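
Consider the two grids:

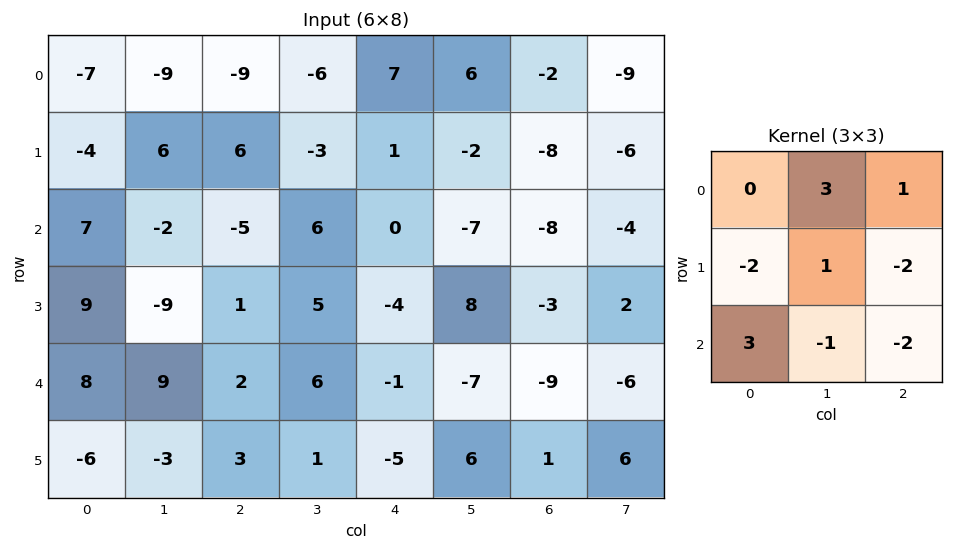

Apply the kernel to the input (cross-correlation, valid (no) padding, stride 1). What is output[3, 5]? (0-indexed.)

The receptive field on the input at this output position is [8 -3 2 / -7 -9 -6 / 6 1 6]. Elementwise product with the kernel and sum: -3·3 + 2·1 + -7·-2 + -9·1 + -6·-2 + 6·3 + 1·-1 + 6·-2.

15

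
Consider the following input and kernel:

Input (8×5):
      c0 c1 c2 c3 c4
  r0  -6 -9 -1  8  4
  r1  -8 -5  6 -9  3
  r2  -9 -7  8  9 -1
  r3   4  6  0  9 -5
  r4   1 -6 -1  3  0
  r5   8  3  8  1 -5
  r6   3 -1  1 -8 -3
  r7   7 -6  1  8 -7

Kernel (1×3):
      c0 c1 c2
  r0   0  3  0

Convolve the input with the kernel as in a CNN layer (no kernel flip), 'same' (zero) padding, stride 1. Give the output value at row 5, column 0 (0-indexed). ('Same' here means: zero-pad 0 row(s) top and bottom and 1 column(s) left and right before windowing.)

24

The receptive field on the zero-padded input at this output position is [0 8 3]. Elementwise product with the kernel and sum: 8·3.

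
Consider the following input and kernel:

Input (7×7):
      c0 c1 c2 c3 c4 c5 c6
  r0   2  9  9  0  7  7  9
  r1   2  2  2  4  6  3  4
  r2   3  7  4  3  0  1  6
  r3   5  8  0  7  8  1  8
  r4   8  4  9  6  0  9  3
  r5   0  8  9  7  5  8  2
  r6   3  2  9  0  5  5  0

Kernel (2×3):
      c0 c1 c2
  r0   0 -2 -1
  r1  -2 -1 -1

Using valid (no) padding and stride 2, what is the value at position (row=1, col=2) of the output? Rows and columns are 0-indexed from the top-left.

The receptive field on the input at this output position is [0 1 6 / 8 1 8]. Elementwise product with the kernel and sum: 1·-2 + 6·-1 + 8·-2 + 1·-1 + 8·-1.

-33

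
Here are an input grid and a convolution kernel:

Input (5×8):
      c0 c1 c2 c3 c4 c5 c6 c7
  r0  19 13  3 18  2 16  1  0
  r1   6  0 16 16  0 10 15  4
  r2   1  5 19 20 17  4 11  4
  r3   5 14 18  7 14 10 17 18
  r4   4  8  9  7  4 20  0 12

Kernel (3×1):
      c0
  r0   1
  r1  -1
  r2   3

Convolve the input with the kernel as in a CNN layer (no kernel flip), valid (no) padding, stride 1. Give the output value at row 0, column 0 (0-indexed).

The receptive field on the input at this output position is [19 / 6 / 1]. Elementwise product with the kernel and sum: 19·1 + 6·-1 + 1·3.

16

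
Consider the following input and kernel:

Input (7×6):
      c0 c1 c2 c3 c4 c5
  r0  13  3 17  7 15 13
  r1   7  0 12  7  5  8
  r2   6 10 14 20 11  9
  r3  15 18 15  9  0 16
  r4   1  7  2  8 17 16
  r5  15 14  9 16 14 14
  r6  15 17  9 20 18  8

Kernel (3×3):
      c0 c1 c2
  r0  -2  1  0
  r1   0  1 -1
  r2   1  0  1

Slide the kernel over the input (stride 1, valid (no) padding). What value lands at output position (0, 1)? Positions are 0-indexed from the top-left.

46

The receptive field on the input at this output position is [3 17 7 / 0 12 7 / 10 14 20]. Elementwise product with the kernel and sum: 3·-2 + 17·1 + 12·1 + 7·-1 + 10·1 + 20·1.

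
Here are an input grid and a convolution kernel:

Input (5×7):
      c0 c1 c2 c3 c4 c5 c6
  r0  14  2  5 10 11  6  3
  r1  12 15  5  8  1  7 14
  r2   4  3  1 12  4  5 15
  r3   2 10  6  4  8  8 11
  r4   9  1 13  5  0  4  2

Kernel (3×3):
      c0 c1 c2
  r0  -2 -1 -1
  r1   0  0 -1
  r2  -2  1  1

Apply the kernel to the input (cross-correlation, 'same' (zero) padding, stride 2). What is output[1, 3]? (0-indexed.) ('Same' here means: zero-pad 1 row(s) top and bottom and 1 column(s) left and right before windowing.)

The receptive field on the zero-padded input at this output position is [7 14 0 / 5 15 0 / 8 11 0]. Elementwise product with the kernel and sum: 7·-2 + 14·-1 + 0·-1 + 0·-1 + 8·-2 + 11·1 + 0·1.

-33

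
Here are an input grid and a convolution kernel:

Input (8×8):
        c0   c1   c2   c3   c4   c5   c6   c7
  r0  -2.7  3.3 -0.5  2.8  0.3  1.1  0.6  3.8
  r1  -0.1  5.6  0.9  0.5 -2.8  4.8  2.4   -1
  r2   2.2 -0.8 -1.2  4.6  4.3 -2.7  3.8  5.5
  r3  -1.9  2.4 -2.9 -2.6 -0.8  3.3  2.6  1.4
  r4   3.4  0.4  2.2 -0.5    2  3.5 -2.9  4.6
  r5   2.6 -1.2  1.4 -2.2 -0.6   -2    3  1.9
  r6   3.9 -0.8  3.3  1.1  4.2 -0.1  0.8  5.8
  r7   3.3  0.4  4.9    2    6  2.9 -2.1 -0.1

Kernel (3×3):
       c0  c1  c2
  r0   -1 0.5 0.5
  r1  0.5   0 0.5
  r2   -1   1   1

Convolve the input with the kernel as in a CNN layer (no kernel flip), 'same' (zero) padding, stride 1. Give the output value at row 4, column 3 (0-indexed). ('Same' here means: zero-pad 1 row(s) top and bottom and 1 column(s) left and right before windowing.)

The receptive field on the zero-padded input at this output position is [-2.9 -2.6 -0.8 / 2.2 -0.5 2 / 1.4 -2.2 -0.6]. Elementwise product with the kernel and sum: -2.9·-1 + -2.6·0.5 + -0.8·0.5 + 2.2·0.5 + 2·0.5 + 1.4·-1 + -2.2·1 + -0.6·1.

-0.9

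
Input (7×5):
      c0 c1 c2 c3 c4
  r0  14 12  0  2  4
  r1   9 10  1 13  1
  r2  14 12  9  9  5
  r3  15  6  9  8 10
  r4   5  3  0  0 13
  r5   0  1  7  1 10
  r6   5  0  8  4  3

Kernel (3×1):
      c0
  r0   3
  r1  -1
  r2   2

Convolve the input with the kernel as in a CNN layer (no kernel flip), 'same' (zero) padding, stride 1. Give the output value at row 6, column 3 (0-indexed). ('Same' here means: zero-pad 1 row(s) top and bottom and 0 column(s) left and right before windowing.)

The receptive field on the zero-padded input at this output position is [1 / 4 / 0]. Elementwise product with the kernel and sum: 1·3 + 4·-1 + 0·2.

-1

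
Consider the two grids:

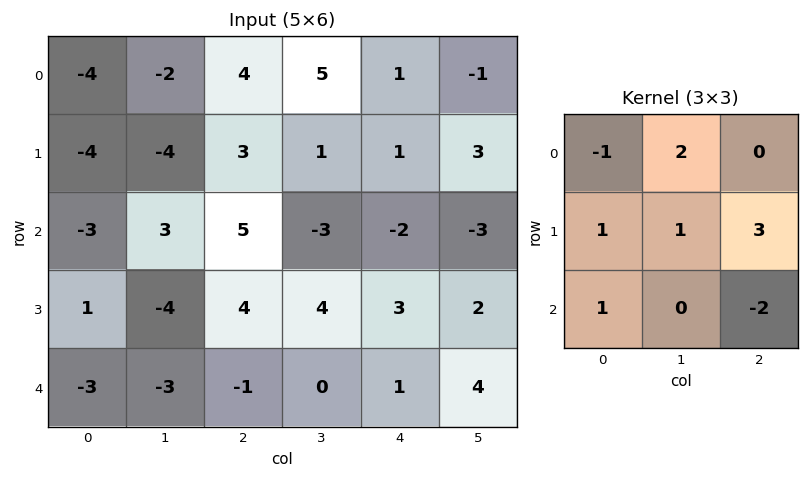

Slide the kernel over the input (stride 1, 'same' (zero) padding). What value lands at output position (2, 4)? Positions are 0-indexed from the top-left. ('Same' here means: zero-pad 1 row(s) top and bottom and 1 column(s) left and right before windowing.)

The receptive field on the zero-padded input at this output position is [1 1 3 / -3 -2 -3 / 4 3 2]. Elementwise product with the kernel and sum: 1·-1 + 1·2 + -3·1 + -2·1 + -3·3 + 4·1 + 2·-2.

-13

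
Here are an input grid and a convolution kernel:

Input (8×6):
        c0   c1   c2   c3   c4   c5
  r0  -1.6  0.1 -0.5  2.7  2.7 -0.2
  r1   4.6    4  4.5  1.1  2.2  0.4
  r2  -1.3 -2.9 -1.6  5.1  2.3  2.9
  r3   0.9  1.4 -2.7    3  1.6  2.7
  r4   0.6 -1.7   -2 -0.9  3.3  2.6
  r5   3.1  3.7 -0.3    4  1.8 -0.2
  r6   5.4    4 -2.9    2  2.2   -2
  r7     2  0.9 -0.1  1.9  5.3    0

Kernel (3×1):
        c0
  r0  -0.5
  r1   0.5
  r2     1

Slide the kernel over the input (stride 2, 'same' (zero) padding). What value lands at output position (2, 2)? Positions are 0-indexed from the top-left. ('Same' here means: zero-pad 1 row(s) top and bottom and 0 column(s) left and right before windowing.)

The receptive field on the zero-padded input at this output position is [1.6 / 3.3 / 1.8]. Elementwise product with the kernel and sum: 1.6·-0.5 + 3.3·0.5 + 1.8·1.

2.65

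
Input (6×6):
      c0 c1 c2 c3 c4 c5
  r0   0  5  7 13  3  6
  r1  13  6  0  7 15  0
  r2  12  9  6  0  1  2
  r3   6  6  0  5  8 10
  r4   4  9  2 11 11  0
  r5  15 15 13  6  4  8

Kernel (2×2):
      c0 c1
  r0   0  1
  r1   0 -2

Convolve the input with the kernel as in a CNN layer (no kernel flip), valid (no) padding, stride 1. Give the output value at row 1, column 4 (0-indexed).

The receptive field on the input at this output position is [15 0 / 1 2]. Elementwise product with the kernel and sum: 0·1 + 2·-2.

-4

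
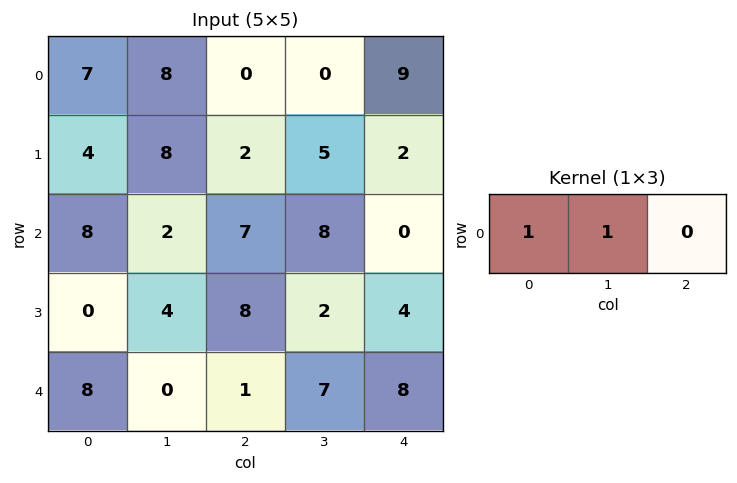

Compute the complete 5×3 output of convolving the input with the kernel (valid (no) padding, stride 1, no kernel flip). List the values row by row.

15 8 0
12 10 7
10 9 15
4 12 10
8 1 8

Output[0,0]: The receptive field on the input at this output position is [7 8 0]. Elementwise product with the kernel and sum: 7·1 + 8·1.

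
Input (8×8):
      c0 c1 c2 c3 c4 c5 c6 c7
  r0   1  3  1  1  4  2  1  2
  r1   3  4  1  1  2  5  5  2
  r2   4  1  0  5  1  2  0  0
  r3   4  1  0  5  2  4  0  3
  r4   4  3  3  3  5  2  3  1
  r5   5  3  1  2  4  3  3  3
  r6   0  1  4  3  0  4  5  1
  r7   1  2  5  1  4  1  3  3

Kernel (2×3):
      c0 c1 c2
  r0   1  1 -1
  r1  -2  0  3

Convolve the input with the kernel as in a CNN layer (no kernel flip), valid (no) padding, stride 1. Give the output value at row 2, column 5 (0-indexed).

The receptive field on the input at this output position is [2 0 0 / 4 0 3]. Elementwise product with the kernel and sum: 2·1 + 0·1 + 0·-1 + 4·-2 + 3·3.

3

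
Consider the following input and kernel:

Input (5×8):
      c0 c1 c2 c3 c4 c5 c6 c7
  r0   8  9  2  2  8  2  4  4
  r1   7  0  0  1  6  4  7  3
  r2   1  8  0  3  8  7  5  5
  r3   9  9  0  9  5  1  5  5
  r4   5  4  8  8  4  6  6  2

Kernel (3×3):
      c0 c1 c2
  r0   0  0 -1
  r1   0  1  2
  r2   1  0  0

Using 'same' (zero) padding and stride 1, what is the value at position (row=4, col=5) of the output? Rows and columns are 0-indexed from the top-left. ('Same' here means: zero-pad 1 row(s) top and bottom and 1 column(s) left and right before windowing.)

13

The receptive field on the zero-padded input at this output position is [5 1 5 / 4 6 6 / 0 0 0]. Elementwise product with the kernel and sum: 5·-1 + 6·1 + 6·2 + 0·1.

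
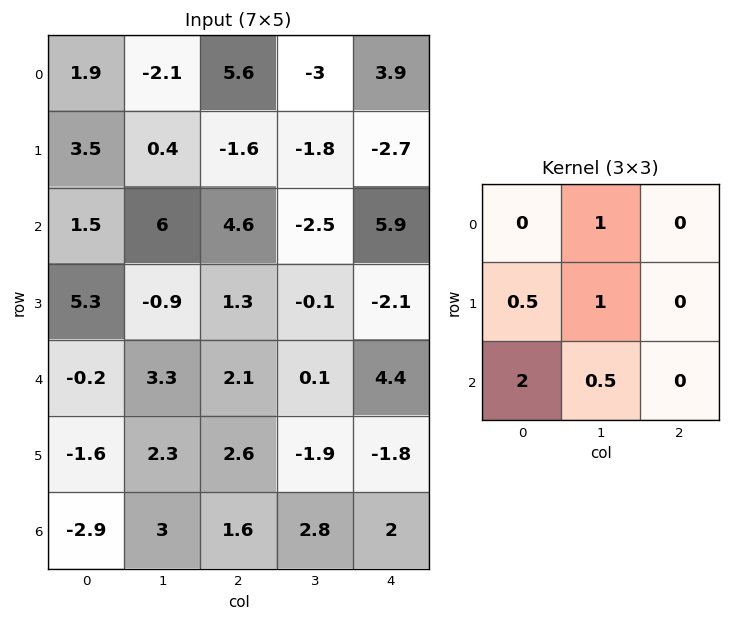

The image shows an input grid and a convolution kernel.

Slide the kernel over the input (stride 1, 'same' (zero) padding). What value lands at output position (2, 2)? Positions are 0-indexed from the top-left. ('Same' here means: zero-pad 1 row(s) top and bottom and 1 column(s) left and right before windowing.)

The receptive field on the zero-padded input at this output position is [0.4 -1.6 -1.8 / 6 4.6 -2.5 / -0.9 1.3 -0.1]. Elementwise product with the kernel and sum: -1.6·1 + 6·0.5 + 4.6·1 + -0.9·2 + 1.3·0.5.

4.85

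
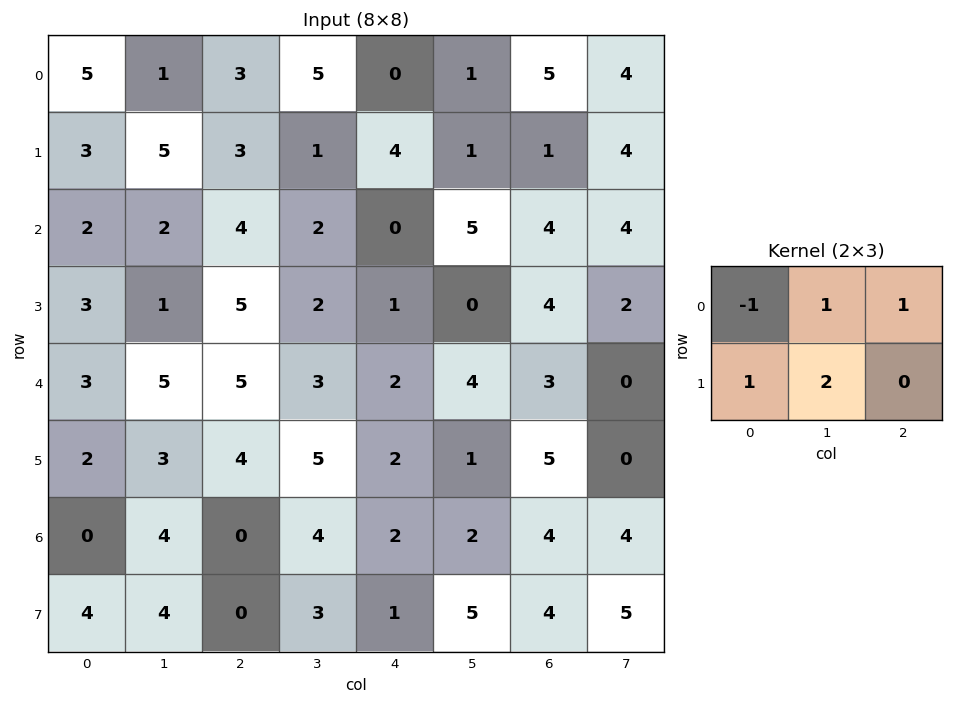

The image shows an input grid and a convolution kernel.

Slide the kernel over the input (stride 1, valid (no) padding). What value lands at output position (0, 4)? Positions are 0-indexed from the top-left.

12

The receptive field on the input at this output position is [0 1 5 / 4 1 1]. Elementwise product with the kernel and sum: 0·-1 + 1·1 + 5·1 + 4·1 + 1·2.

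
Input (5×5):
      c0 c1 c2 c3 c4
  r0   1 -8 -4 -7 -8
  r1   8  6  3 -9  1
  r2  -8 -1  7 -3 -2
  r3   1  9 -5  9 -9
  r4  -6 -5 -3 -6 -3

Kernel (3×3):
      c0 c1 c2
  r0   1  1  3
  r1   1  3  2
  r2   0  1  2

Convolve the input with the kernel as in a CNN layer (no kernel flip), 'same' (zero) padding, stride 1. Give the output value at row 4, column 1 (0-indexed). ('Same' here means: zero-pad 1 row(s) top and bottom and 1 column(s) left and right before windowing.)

The receptive field on the zero-padded input at this output position is [1 9 -5 / -6 -5 -3 / 0 0 0]. Elementwise product with the kernel and sum: 1·1 + 9·1 + -5·3 + -6·1 + -5·3 + -3·2 + 0·1 + 0·2.

-32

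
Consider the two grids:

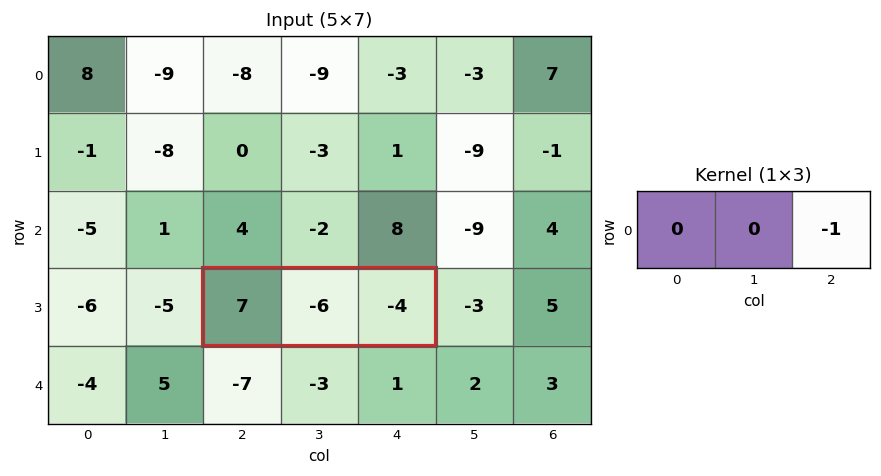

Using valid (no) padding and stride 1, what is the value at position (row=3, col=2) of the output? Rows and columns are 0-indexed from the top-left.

The receptive field on the input at this output position is [7 -6 -4]. Elementwise product with the kernel and sum: -4·-1.

4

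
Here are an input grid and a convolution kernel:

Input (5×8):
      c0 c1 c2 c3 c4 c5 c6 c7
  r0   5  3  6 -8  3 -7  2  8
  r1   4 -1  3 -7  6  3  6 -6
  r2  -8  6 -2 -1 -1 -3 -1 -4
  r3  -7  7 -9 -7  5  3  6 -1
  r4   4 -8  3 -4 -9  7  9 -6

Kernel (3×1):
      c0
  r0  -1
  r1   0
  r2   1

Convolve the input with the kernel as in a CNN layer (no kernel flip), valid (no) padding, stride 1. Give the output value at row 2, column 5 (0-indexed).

The receptive field on the input at this output position is [-3 / 3 / 7]. Elementwise product with the kernel and sum: -3·-1 + 7·1.

10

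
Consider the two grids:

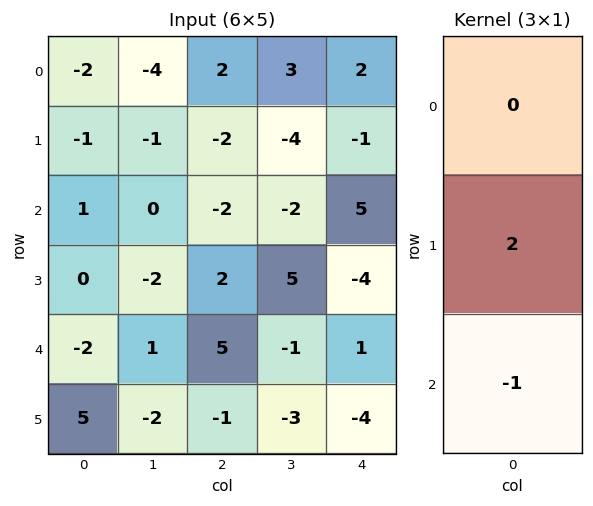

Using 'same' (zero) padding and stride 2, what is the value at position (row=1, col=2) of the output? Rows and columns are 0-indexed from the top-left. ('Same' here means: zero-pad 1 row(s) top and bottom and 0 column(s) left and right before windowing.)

The receptive field on the zero-padded input at this output position is [-1 / 5 / -4]. Elementwise product with the kernel and sum: 5·2 + -4·-1.

14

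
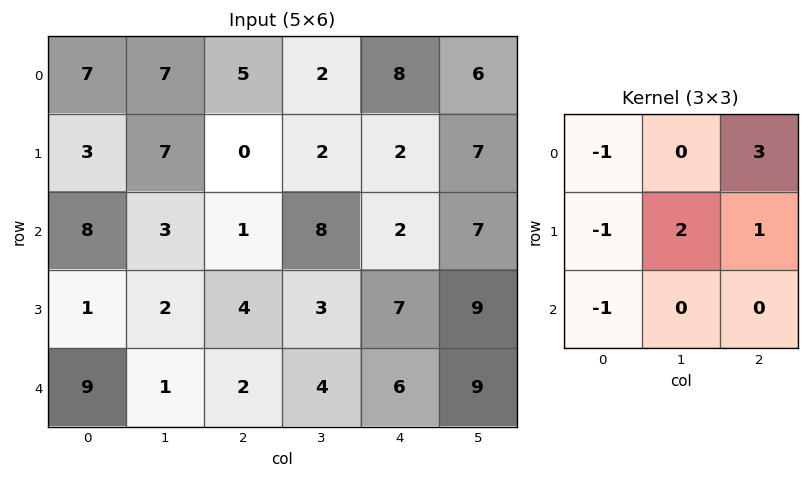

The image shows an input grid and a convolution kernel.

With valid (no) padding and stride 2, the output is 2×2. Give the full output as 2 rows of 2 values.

11 24
-7 12

Output[0,0]: The receptive field on the input at this output position is [7 7 5 / 3 7 0 / 8 3 1]. Elementwise product with the kernel and sum: 7·-1 + 5·3 + 3·-1 + 7·2 + 0·1 + 8·-1.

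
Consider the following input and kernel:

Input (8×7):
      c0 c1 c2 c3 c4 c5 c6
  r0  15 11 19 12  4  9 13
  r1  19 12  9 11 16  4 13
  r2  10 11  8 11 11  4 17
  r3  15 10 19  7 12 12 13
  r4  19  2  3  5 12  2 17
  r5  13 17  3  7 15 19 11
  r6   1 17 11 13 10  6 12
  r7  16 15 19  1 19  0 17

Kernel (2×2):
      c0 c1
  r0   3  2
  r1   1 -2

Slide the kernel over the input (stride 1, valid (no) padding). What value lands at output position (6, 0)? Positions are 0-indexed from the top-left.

23

The receptive field on the input at this output position is [1 17 / 16 15]. Elementwise product with the kernel and sum: 1·3 + 17·2 + 16·1 + 15·-2.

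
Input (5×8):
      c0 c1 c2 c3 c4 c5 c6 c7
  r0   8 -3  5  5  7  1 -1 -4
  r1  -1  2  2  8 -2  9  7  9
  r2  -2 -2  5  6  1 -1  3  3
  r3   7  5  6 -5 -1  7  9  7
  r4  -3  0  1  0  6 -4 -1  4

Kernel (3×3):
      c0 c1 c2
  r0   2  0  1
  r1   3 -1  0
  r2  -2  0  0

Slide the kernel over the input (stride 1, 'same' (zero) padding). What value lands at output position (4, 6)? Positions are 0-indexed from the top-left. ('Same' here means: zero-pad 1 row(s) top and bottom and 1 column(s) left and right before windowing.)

The receptive field on the zero-padded input at this output position is [7 9 7 / -4 -1 4 / 0 0 0]. Elementwise product with the kernel and sum: 7·2 + 7·1 + -4·3 + -1·-1 + 0·-2.

10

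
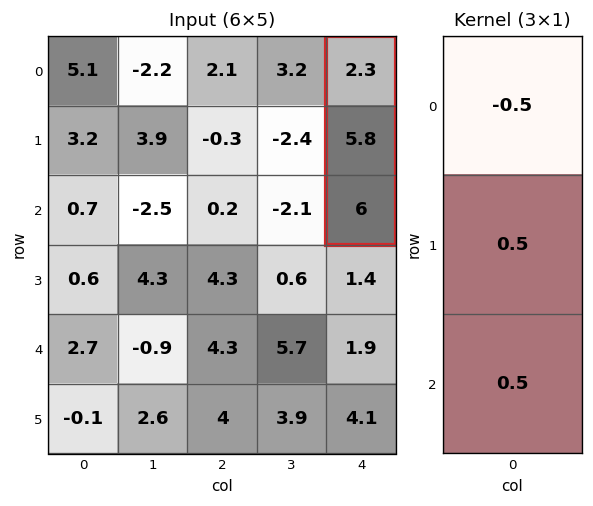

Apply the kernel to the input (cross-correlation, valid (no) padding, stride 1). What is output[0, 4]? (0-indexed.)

The receptive field on the input at this output position is [2.3 / 5.8 / 6]. Elementwise product with the kernel and sum: 2.3·-0.5 + 5.8·0.5 + 6·0.5.

4.75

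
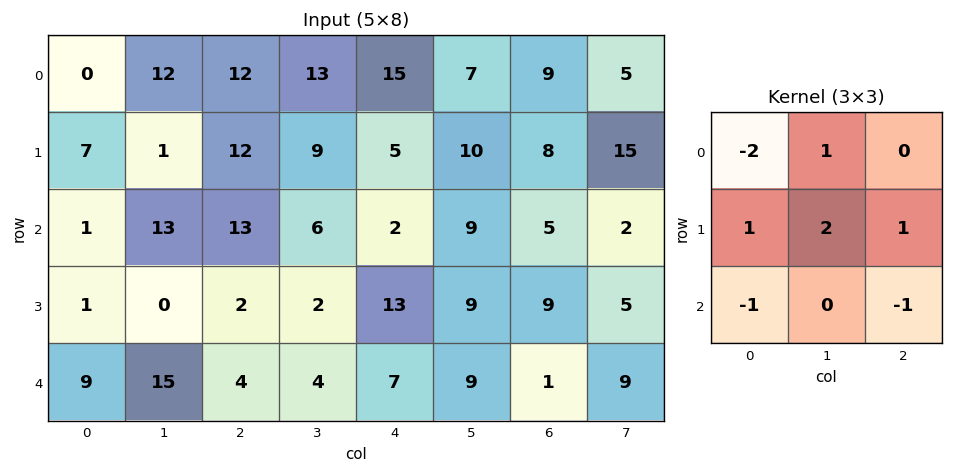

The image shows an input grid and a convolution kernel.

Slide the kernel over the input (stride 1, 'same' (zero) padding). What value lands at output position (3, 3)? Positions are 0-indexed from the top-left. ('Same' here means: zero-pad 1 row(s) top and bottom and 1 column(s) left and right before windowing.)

The receptive field on the zero-padded input at this output position is [13 6 2 / 2 2 13 / 4 4 7]. Elementwise product with the kernel and sum: 13·-2 + 6·1 + 2·1 + 2·2 + 13·1 + 4·-1 + 7·-1.

-12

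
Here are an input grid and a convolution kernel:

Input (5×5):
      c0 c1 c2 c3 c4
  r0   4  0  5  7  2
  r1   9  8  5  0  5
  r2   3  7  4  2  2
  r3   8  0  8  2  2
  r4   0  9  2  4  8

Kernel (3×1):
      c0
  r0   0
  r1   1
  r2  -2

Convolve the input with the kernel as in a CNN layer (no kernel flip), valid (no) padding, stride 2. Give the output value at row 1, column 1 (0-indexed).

4

The receptive field on the input at this output position is [4 / 8 / 2]. Elementwise product with the kernel and sum: 8·1 + 2·-2.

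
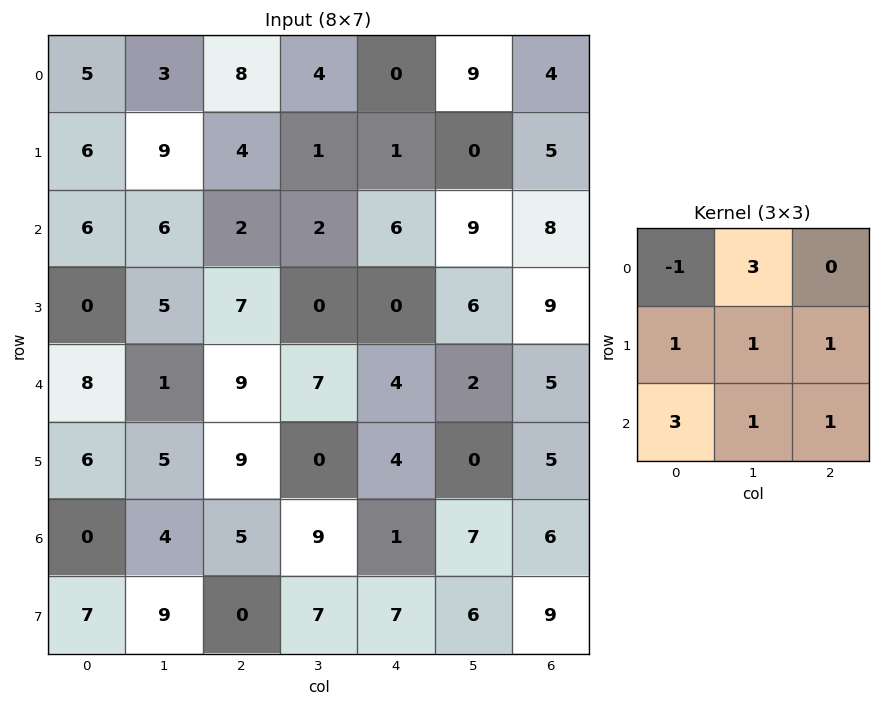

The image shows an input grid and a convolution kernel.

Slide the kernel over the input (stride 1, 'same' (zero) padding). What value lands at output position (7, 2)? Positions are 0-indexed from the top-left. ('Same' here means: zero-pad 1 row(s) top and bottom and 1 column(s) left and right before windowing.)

The receptive field on the zero-padded input at this output position is [4 5 9 / 9 0 7 / 0 0 0]. Elementwise product with the kernel and sum: 4·-1 + 5·3 + 9·1 + 0·1 + 7·1 + 0·3 + 0·1 + 0·1.

27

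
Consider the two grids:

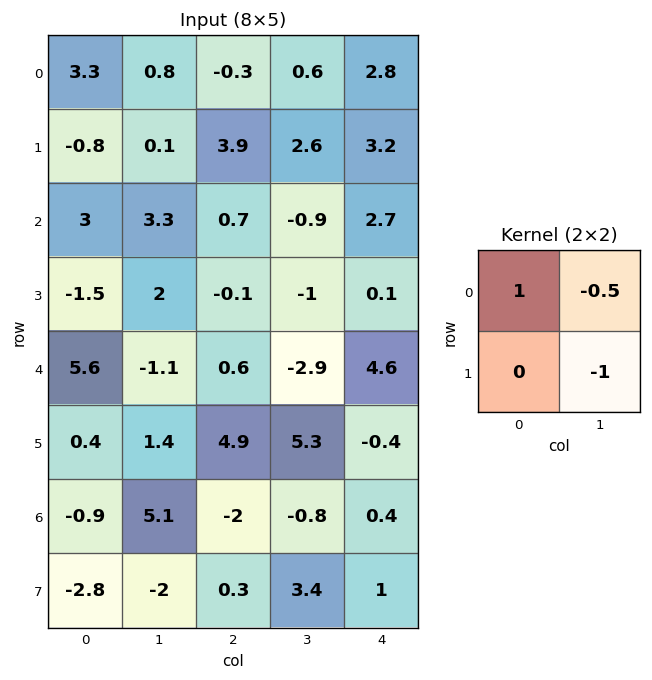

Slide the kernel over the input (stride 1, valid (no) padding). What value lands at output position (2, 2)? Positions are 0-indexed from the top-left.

2.15

The receptive field on the input at this output position is [0.7 -0.9 / -0.1 -1]. Elementwise product with the kernel and sum: 0.7·1 + -0.9·-0.5 + -1·-1.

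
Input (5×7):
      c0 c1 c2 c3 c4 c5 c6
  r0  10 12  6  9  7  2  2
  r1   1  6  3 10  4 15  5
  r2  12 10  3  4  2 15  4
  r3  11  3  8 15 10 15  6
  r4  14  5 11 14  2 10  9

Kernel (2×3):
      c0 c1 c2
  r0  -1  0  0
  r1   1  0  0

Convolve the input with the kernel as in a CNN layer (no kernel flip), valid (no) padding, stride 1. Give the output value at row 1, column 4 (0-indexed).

The receptive field on the input at this output position is [4 15 5 / 2 15 4]. Elementwise product with the kernel and sum: 4·-1 + 2·1.

-2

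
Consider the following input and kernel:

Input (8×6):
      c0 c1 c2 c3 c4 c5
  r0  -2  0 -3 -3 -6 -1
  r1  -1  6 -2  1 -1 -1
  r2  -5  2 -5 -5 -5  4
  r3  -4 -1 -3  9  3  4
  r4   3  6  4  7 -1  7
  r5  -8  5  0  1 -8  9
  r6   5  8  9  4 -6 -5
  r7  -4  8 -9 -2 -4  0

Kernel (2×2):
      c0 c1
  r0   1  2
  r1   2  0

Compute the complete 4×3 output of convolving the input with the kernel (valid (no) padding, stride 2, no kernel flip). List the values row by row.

Output[0,0]: The receptive field on the input at this output position is [-2 0 / -1 6]. Elementwise product with the kernel and sum: -2·1 + 0·2 + -1·2.

-4 -13 -10
-9 -21 9
-1 18 -3
13 -1 -24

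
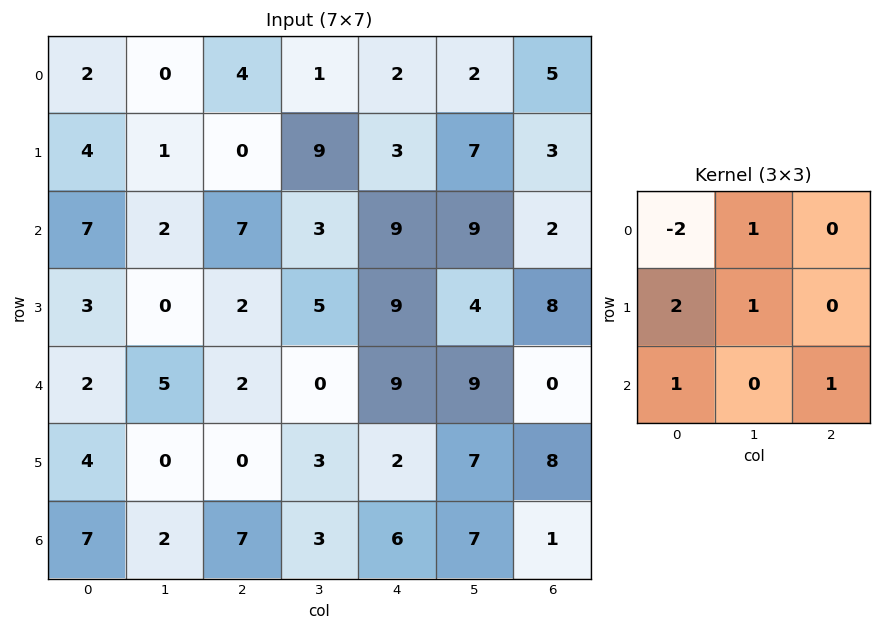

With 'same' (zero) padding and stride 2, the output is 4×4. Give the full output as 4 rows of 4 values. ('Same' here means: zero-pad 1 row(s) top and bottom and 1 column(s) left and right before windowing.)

3 14 20 16
11 14 9 13
5 17 18 25
11 11 8 9

Output[0,0]: The receptive field on the zero-padded input at this output position is [0 0 0 / 0 2 0 / 0 4 1]. Elementwise product with the kernel and sum: 0·-2 + 0·1 + 0·2 + 2·1 + 0·1 + 1·1.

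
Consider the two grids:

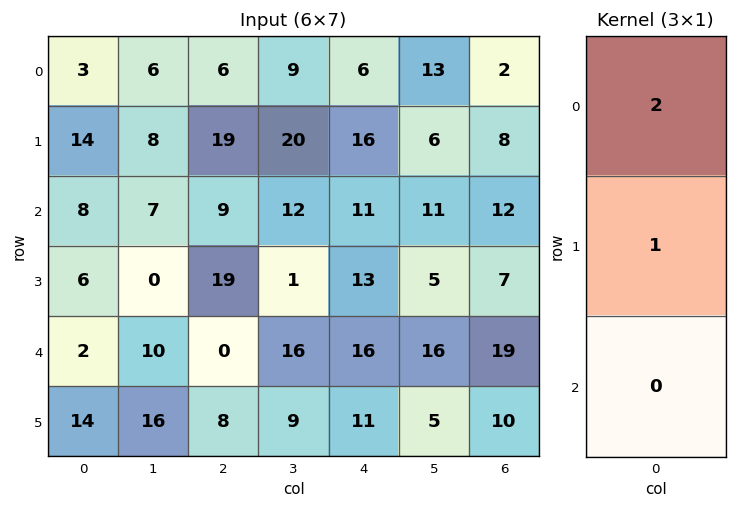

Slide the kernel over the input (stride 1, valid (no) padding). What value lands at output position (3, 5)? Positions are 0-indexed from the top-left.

26

The receptive field on the input at this output position is [5 / 16 / 5]. Elementwise product with the kernel and sum: 5·2 + 16·1.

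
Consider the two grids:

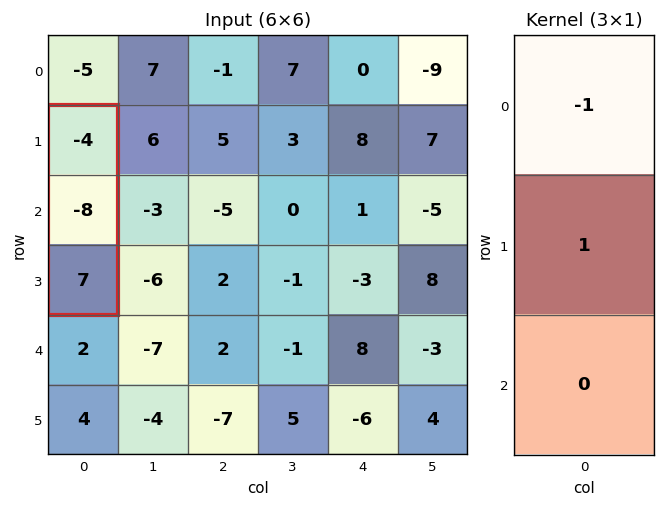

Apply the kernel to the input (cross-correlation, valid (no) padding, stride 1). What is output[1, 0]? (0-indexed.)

-4

The receptive field on the input at this output position is [-4 / -8 / 7]. Elementwise product with the kernel and sum: -4·-1 + -8·1.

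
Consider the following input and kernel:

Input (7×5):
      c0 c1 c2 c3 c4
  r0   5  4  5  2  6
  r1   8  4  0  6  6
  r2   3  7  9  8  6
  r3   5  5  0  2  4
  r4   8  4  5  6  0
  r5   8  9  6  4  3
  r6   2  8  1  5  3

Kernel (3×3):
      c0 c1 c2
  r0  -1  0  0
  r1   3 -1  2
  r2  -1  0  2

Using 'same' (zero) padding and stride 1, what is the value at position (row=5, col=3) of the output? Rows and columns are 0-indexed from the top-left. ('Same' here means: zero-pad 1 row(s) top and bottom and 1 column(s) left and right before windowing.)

The receptive field on the zero-padded input at this output position is [5 6 0 / 6 4 3 / 1 5 3]. Elementwise product with the kernel and sum: 5·-1 + 6·3 + 4·-1 + 3·2 + 1·-1 + 3·2.

20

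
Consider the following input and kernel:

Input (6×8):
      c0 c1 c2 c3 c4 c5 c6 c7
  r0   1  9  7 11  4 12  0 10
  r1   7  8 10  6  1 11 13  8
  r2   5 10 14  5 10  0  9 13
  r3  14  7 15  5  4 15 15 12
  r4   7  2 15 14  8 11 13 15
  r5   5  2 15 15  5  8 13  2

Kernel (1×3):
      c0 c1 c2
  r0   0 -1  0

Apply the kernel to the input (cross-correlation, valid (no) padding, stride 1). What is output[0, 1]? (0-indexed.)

The receptive field on the input at this output position is [9 7 11]. Elementwise product with the kernel and sum: 7·-1.

-7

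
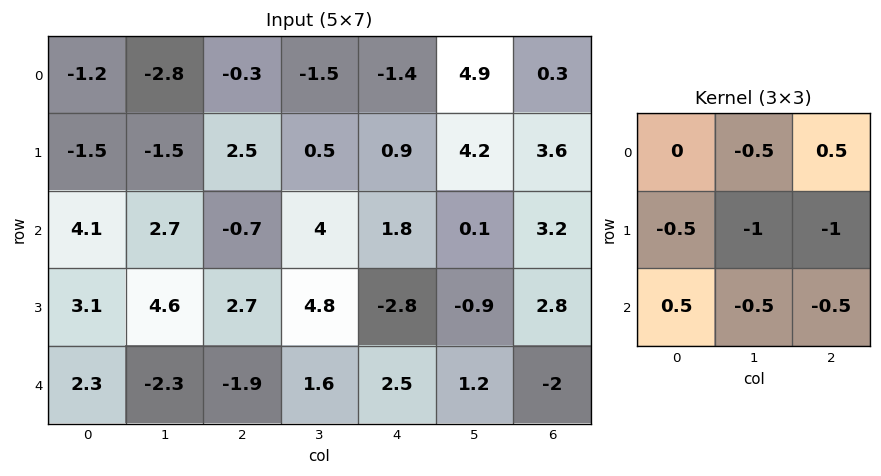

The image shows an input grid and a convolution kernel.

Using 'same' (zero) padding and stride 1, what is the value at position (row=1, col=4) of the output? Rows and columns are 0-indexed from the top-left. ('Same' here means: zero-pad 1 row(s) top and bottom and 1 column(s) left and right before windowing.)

The receptive field on the zero-padded input at this output position is [-1.5 -1.4 4.9 / 0.5 0.9 4.2 / 4 1.8 0.1]. Elementwise product with the kernel and sum: -1.4·-0.5 + 4.9·0.5 + 0.5·-0.5 + 0.9·-1 + 4.2·-1 + 4·0.5 + 1.8·-0.5 + 0.1·-0.5.

-1.15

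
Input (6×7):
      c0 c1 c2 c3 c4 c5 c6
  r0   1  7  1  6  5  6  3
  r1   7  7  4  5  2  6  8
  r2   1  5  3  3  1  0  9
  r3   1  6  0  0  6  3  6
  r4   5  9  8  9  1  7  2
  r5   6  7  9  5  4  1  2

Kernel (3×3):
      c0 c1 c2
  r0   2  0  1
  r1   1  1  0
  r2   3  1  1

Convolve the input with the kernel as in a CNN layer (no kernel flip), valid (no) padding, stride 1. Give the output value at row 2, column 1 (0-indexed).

The receptive field on the input at this output position is [5 3 3 / 6 0 0 / 9 8 9]. Elementwise product with the kernel and sum: 5·2 + 3·1 + 6·1 + 0·1 + 9·3 + 8·1 + 9·1.

63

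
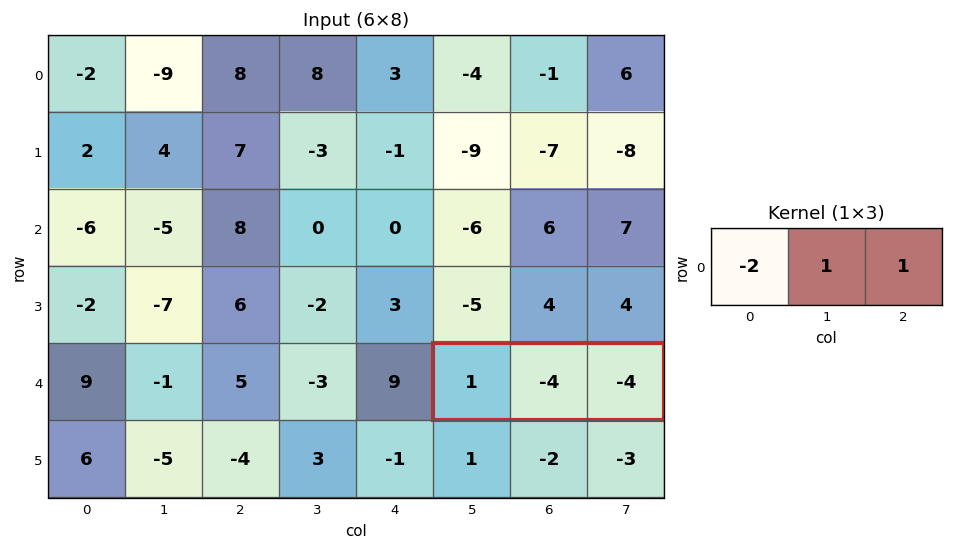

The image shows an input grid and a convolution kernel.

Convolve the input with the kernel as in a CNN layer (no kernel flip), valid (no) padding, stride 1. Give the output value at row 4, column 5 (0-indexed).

-10

The receptive field on the input at this output position is [1 -4 -4]. Elementwise product with the kernel and sum: 1·-2 + -4·1 + -4·1.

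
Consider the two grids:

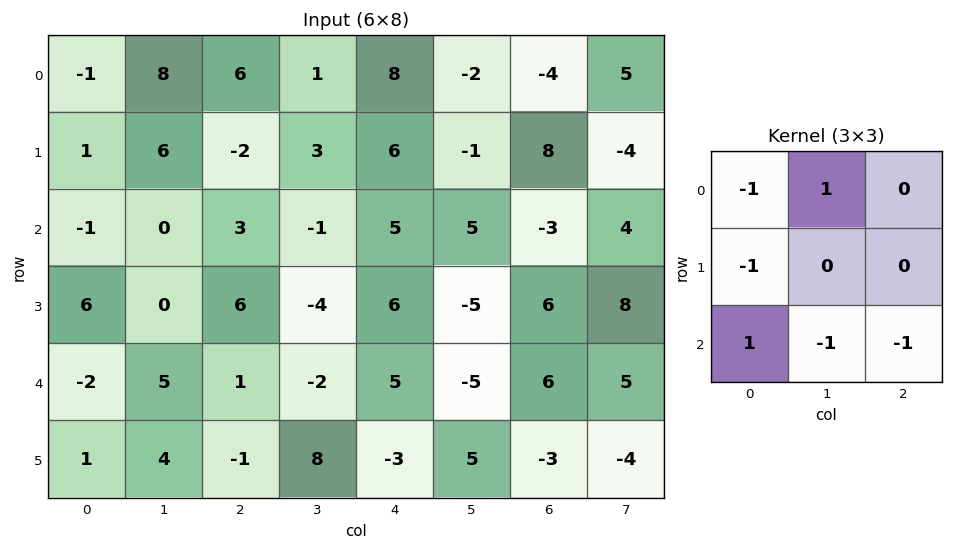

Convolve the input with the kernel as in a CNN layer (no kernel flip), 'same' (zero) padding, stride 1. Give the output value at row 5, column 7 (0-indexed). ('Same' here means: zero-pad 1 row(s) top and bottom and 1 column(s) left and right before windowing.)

The receptive field on the zero-padded input at this output position is [6 5 0 / -3 -4 0 / 0 0 0]. Elementwise product with the kernel and sum: 6·-1 + 5·1 + -3·-1 + 0·1 + 0·-1 + 0·-1.

2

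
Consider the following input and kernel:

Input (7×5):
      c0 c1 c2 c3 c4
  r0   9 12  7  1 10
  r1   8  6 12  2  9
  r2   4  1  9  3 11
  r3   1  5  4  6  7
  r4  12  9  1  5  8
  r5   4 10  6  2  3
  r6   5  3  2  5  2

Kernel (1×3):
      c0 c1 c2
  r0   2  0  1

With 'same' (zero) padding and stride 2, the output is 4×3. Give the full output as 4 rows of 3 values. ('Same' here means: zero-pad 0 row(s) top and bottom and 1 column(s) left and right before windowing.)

12 25 2
1 5 6
9 23 10
3 11 10

Output[0,0]: The receptive field on the zero-padded input at this output position is [0 9 12]. Elementwise product with the kernel and sum: 0·2 + 12·1.
Output[0,1]: The receptive field on the zero-padded input at this output position is [12 7 1]. Elementwise product with the kernel and sum: 12·2 + 1·1.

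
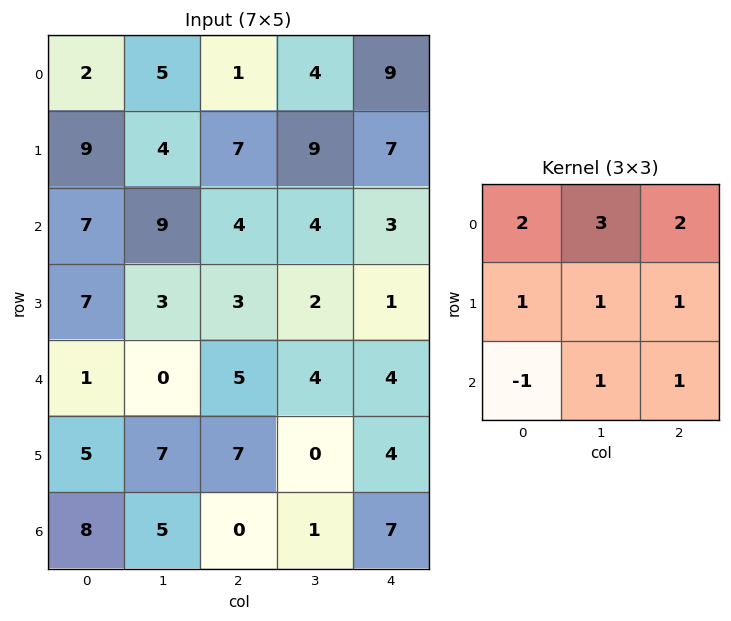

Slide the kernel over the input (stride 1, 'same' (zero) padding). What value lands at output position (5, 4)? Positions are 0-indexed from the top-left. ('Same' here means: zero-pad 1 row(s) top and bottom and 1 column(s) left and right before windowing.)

The receptive field on the zero-padded input at this output position is [4 4 0 / 0 4 0 / 1 7 0]. Elementwise product with the kernel and sum: 4·2 + 4·3 + 0·2 + 0·1 + 4·1 + 0·1 + 1·-1 + 7·1 + 0·1.

30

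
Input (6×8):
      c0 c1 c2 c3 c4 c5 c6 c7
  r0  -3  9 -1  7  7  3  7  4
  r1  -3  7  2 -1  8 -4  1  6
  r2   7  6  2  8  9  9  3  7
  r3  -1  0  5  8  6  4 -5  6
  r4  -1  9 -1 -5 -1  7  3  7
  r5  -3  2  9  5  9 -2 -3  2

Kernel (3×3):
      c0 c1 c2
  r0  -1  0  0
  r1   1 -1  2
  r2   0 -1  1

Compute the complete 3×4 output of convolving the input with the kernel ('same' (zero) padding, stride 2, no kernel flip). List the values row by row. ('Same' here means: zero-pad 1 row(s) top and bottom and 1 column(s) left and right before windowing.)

Output[0,0]: The receptive field on the zero-padded input at this output position is [0 0 0 / 0 -3 9 / 0 -3 7]. Elementwise product with the kernel and sum: 0·-1 + 0·1 + -3·-1 + 9·2 + -3·-1 + 7·1.
Output[0,1]: The receptive field on the zero-padded input at this output position is [0 0 0 / 9 -1 7 / 7 2 -1]. Elementwise product with the kernel and sum: 0·-1 + 9·1 + -1·-1 + 7·2 + 2·-1 + -1·1.

31 21 -6 9
6 16 16 35
24 -4 -9 19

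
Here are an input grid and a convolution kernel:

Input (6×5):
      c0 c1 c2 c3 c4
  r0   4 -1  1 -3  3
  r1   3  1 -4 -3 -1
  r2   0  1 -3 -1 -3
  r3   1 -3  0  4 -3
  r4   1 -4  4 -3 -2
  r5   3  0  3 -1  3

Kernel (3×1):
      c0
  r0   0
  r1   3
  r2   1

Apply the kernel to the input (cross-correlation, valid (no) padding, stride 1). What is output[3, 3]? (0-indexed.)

-10

The receptive field on the input at this output position is [4 / -3 / -1]. Elementwise product with the kernel and sum: -3·3 + -1·1.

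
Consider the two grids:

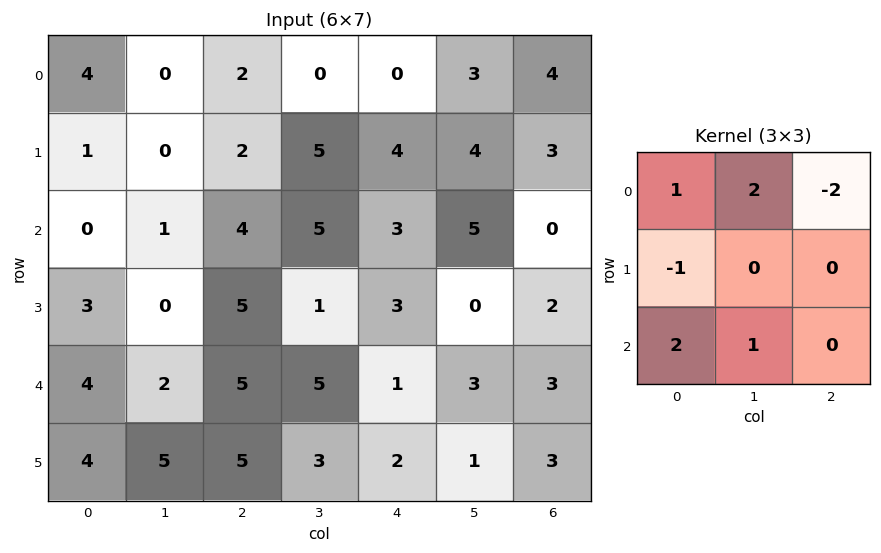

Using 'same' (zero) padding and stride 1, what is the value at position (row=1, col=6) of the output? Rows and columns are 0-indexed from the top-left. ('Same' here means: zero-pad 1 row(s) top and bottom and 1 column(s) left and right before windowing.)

17

The receptive field on the zero-padded input at this output position is [3 4 0 / 4 3 0 / 5 0 0]. Elementwise product with the kernel and sum: 3·1 + 4·2 + 0·-2 + 4·-1 + 5·2 + 0·1.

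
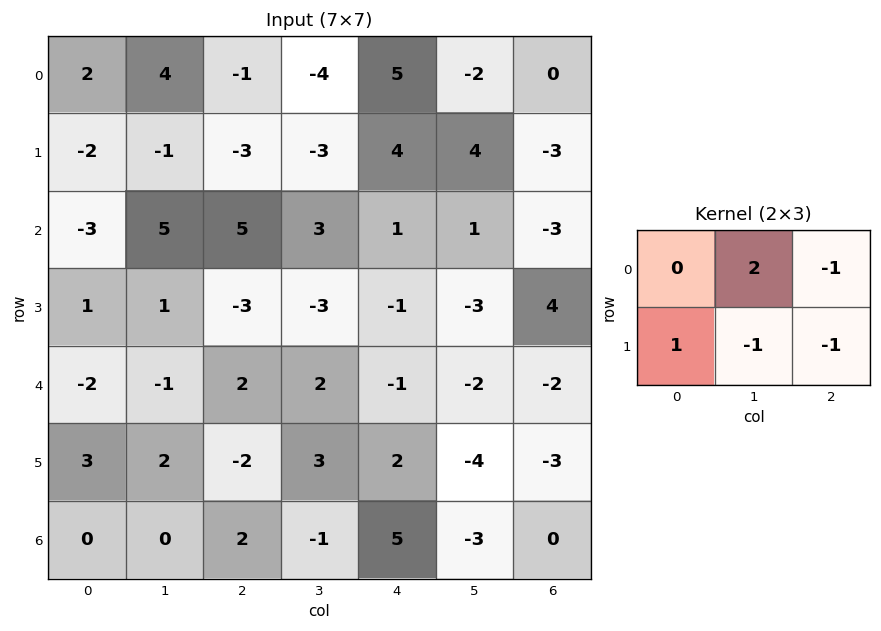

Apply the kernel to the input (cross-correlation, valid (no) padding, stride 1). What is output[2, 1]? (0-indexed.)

The receptive field on the input at this output position is [5 5 3 / 1 -3 -3]. Elementwise product with the kernel and sum: 5·2 + 3·-1 + 1·1 + -3·-1 + -3·-1.

14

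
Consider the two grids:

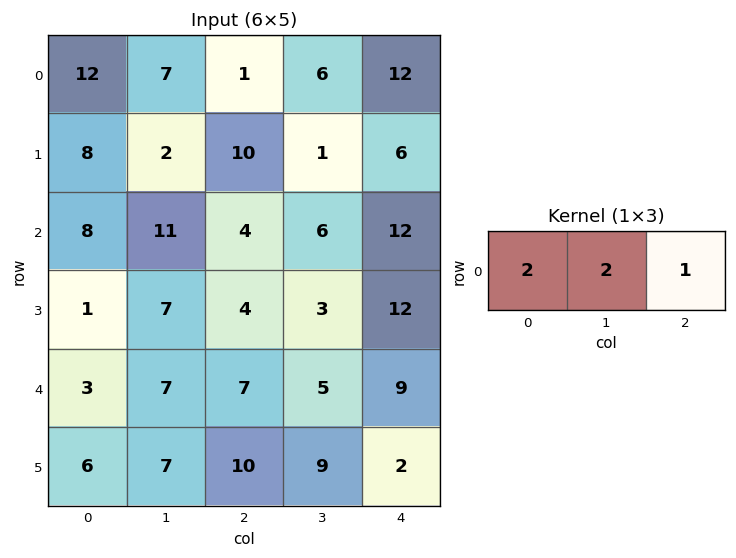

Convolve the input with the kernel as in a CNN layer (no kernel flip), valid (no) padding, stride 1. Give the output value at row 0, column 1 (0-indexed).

22

The receptive field on the input at this output position is [7 1 6]. Elementwise product with the kernel and sum: 7·2 + 1·2 + 6·1.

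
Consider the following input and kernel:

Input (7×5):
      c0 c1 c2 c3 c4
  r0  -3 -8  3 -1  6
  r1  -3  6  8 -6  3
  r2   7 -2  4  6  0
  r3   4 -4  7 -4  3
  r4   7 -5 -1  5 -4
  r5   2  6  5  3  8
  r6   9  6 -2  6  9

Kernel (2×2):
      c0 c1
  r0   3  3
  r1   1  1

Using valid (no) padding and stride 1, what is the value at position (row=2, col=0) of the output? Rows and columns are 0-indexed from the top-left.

The receptive field on the input at this output position is [7 -2 / 4 -4]. Elementwise product with the kernel and sum: 7·3 + -2·3 + 4·1 + -4·1.

15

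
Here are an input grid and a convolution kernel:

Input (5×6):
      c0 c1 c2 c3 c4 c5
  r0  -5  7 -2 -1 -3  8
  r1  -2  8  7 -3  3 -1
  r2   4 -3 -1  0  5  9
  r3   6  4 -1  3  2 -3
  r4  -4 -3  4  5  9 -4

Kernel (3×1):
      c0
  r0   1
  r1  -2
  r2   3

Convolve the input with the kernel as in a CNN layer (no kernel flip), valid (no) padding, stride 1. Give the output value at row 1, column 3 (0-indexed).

The receptive field on the input at this output position is [-3 / 0 / 3]. Elementwise product with the kernel and sum: -3·1 + 0·-2 + 3·3.

6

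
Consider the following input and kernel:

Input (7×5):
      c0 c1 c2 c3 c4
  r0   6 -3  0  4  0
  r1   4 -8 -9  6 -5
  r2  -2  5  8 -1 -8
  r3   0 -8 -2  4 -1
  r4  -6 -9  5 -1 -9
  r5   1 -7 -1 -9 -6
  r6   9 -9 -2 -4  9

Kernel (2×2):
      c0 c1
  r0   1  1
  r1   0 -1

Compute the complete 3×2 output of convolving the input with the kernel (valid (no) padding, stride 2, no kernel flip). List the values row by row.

11 -2
11 3
-8 13

Output[0,0]: The receptive field on the input at this output position is [6 -3 / 4 -8]. Elementwise product with the kernel and sum: 6·1 + -3·1 + -8·-1.
Output[0,1]: The receptive field on the input at this output position is [0 4 / -9 6]. Elementwise product with the kernel and sum: 0·1 + 4·1 + 6·-1.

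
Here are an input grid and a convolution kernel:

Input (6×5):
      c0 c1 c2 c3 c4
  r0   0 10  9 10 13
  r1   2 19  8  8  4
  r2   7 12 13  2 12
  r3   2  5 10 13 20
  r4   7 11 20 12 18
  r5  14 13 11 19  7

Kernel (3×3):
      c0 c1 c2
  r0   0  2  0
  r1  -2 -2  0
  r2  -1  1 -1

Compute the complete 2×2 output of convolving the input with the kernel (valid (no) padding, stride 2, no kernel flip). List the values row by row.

Output[0,0]: The receptive field on the input at this output position is [0 10 9 / 2 19 8 / 7 12 13]. Elementwise product with the kernel and sum: 10·2 + 2·-2 + 19·-2 + 7·-1 + 12·1 + 13·-1.
Output[0,1]: The receptive field on the input at this output position is [9 10 13 / 8 8 4 / 13 2 12]. Elementwise product with the kernel and sum: 10·2 + 8·-2 + 8·-2 + 13·-1 + 2·1 + 12·-1.

-30 -35
-6 -68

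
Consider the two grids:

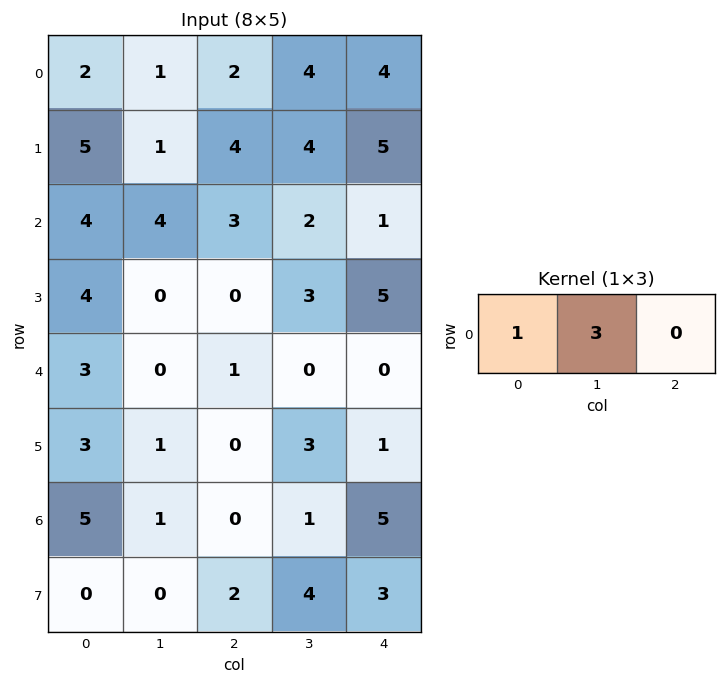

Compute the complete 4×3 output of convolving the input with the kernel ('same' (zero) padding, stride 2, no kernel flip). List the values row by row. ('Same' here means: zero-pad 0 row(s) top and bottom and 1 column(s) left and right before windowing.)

Output[0,0]: The receptive field on the zero-padded input at this output position is [0 2 1]. Elementwise product with the kernel and sum: 0·1 + 2·3.

6 7 16
12 13 5
9 3 0
15 1 16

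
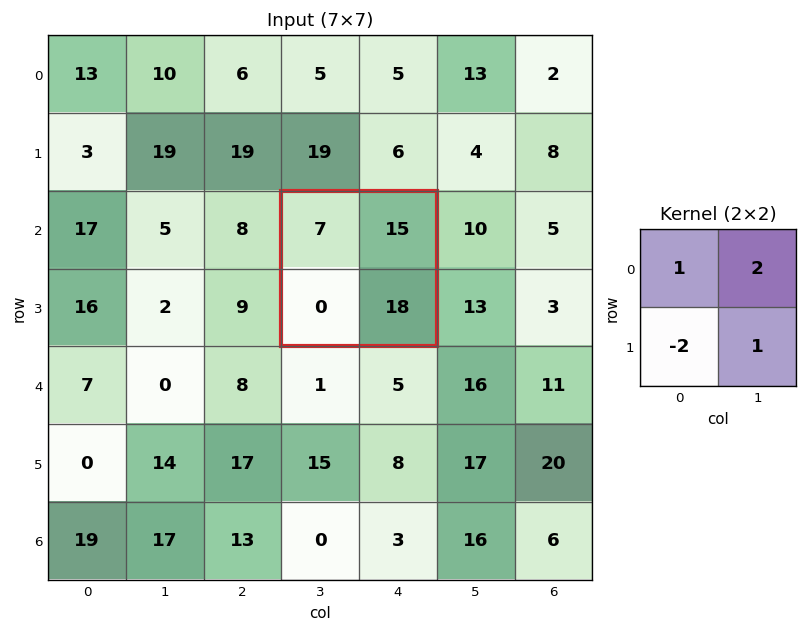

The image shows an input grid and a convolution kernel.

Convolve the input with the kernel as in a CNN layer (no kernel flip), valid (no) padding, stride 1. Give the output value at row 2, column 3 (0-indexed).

55

The receptive field on the input at this output position is [7 15 / 0 18]. Elementwise product with the kernel and sum: 7·1 + 15·2 + 0·-2 + 18·1.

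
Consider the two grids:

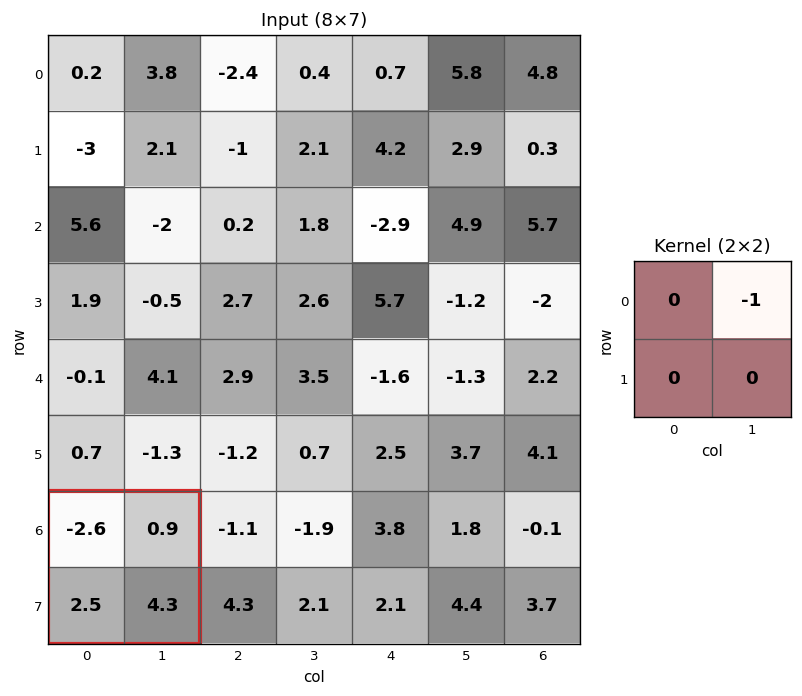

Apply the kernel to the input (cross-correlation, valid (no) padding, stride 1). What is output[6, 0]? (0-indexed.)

-0.9

The receptive field on the input at this output position is [-2.6 0.9 / 2.5 4.3]. Elementwise product with the kernel and sum: 0.9·-1.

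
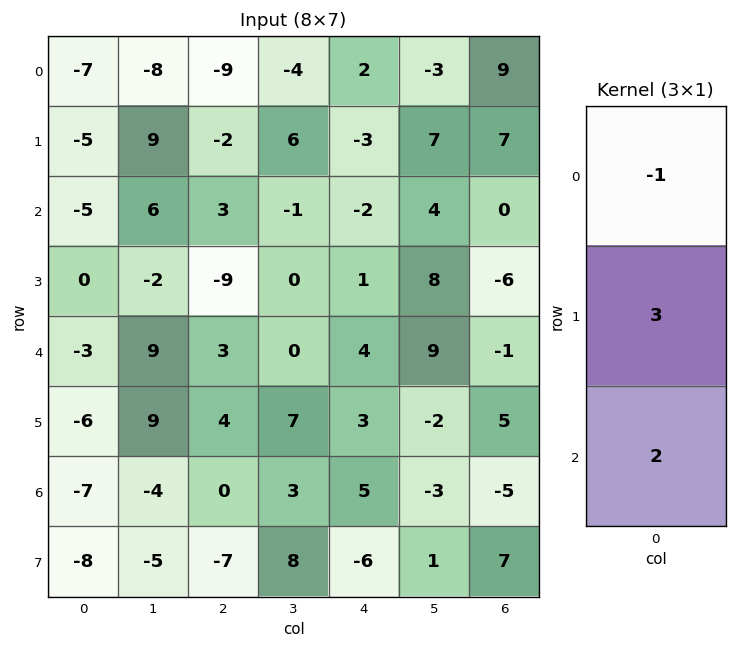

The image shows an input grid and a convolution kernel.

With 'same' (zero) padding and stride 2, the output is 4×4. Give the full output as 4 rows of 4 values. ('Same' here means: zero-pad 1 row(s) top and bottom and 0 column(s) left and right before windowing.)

Output[0,0]: The receptive field on the zero-padded input at this output position is [0 / -7 / -5]. Elementwise product with the kernel and sum: 0·-1 + -7·3 + -5·2.
Output[0,1]: The receptive field on the zero-padded input at this output position is [0 / -9 / -2]. Elementwise product with the kernel and sum: 0·-1 + -9·3 + -2·2.

-31 -31 0 41
-10 -7 -1 -19
-21 26 17 13
-31 -18 0 -6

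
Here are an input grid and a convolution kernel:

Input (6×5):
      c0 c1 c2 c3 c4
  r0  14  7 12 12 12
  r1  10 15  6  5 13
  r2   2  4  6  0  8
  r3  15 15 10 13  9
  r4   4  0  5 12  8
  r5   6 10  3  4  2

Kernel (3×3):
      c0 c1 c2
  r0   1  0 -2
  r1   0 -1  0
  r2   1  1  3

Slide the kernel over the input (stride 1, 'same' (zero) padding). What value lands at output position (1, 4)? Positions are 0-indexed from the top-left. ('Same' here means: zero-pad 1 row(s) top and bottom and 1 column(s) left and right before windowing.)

7

The receptive field on the zero-padded input at this output position is [12 12 0 / 5 13 0 / 0 8 0]. Elementwise product with the kernel and sum: 12·1 + 0·-2 + 13·-1 + 0·1 + 8·1 + 0·3.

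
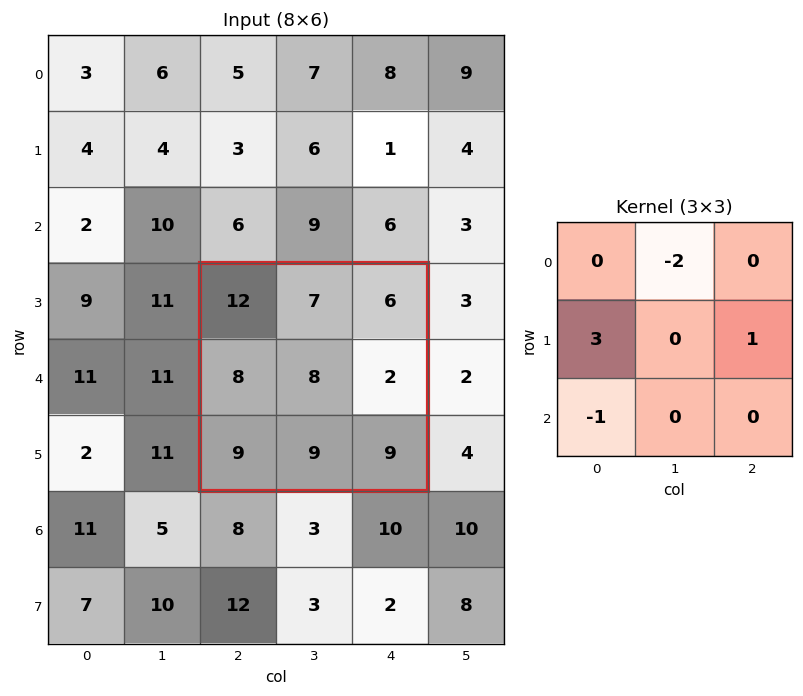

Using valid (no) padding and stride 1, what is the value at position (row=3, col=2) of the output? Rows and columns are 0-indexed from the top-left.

The receptive field on the input at this output position is [12 7 6 / 8 8 2 / 9 9 9]. Elementwise product with the kernel and sum: 7·-2 + 8·3 + 2·1 + 9·-1.

3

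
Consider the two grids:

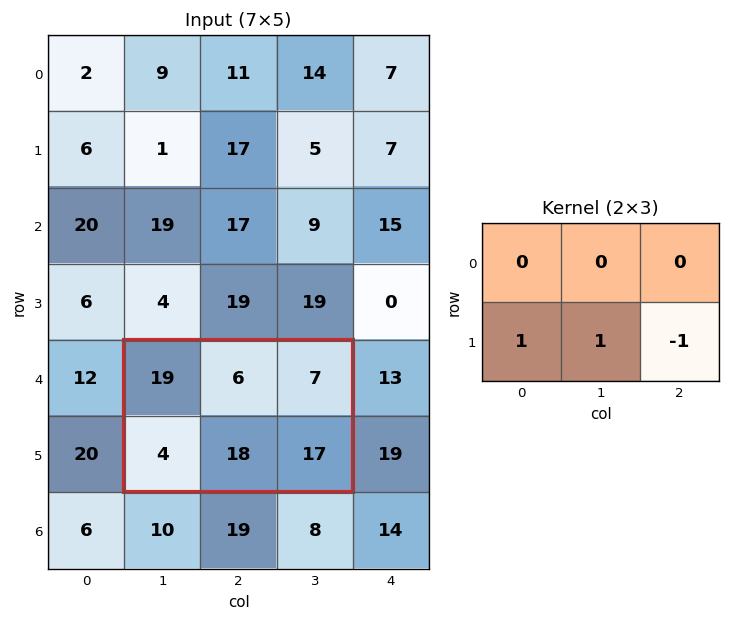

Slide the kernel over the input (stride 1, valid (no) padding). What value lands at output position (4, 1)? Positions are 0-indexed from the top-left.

5

The receptive field on the input at this output position is [19 6 7 / 4 18 17]. Elementwise product with the kernel and sum: 4·1 + 18·1 + 17·-1.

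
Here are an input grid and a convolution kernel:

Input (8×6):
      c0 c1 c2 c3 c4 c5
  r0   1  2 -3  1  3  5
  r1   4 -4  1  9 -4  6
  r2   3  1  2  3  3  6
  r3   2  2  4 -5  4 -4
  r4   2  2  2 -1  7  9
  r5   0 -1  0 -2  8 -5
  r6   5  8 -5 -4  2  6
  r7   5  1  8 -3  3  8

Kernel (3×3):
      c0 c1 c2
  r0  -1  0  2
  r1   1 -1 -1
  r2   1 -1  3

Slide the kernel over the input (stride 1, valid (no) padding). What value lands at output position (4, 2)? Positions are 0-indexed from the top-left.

11

The receptive field on the input at this output position is [2 -1 7 / 0 -2 8 / -5 -4 2]. Elementwise product with the kernel and sum: 2·-1 + 7·2 + 0·1 + -2·-1 + 8·-1 + -5·1 + -4·-1 + 2·3.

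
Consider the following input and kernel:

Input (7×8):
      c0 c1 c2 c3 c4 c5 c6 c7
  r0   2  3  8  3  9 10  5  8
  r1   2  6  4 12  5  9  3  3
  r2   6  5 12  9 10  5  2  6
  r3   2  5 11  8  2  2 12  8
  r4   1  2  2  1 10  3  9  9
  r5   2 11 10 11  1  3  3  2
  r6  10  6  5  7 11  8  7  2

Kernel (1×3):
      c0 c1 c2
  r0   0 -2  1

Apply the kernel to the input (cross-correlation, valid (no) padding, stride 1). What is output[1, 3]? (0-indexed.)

The receptive field on the input at this output position is [12 5 9]. Elementwise product with the kernel and sum: 5·-2 + 9·1.

-1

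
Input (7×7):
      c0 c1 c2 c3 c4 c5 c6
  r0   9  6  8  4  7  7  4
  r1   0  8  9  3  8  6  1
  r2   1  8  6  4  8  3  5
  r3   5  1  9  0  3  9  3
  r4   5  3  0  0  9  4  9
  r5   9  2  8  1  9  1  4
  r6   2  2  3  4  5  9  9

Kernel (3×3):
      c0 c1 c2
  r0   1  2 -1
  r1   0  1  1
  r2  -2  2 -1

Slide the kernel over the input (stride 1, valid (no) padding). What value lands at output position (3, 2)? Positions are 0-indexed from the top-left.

-8

The receptive field on the input at this output position is [9 0 3 / 0 0 9 / 8 1 9]. Elementwise product with the kernel and sum: 9·1 + 0·2 + 3·-1 + 0·1 + 9·1 + 8·-2 + 1·2 + 9·-1.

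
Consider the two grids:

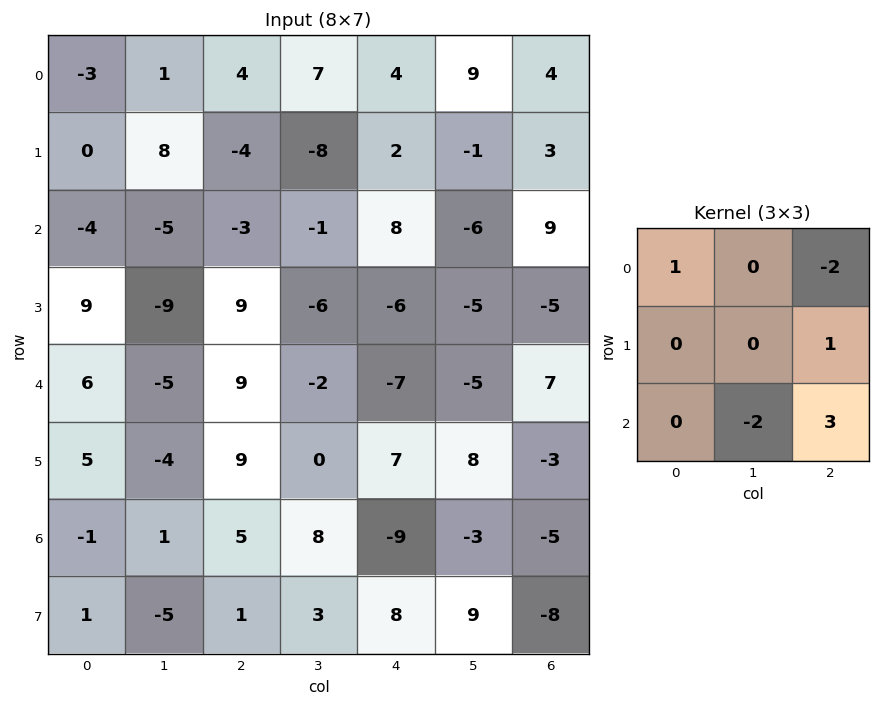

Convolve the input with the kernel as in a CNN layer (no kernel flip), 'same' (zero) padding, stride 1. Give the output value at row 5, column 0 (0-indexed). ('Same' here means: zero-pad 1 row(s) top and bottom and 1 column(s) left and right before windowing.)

The receptive field on the zero-padded input at this output position is [0 6 -5 / 0 5 -4 / 0 -1 1]. Elementwise product with the kernel and sum: 0·1 + -5·-2 + -4·1 + -1·-2 + 1·3.

11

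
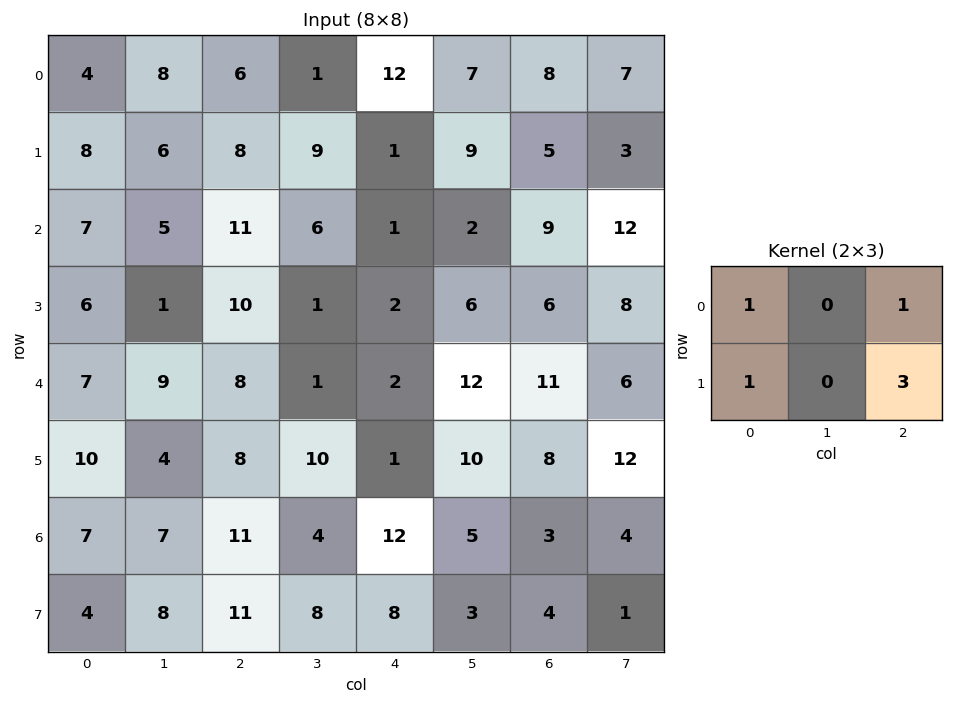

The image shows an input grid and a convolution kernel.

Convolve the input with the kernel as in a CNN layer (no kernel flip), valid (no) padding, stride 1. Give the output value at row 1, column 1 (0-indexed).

38

The receptive field on the input at this output position is [6 8 9 / 5 11 6]. Elementwise product with the kernel and sum: 6·1 + 9·1 + 5·1 + 6·3.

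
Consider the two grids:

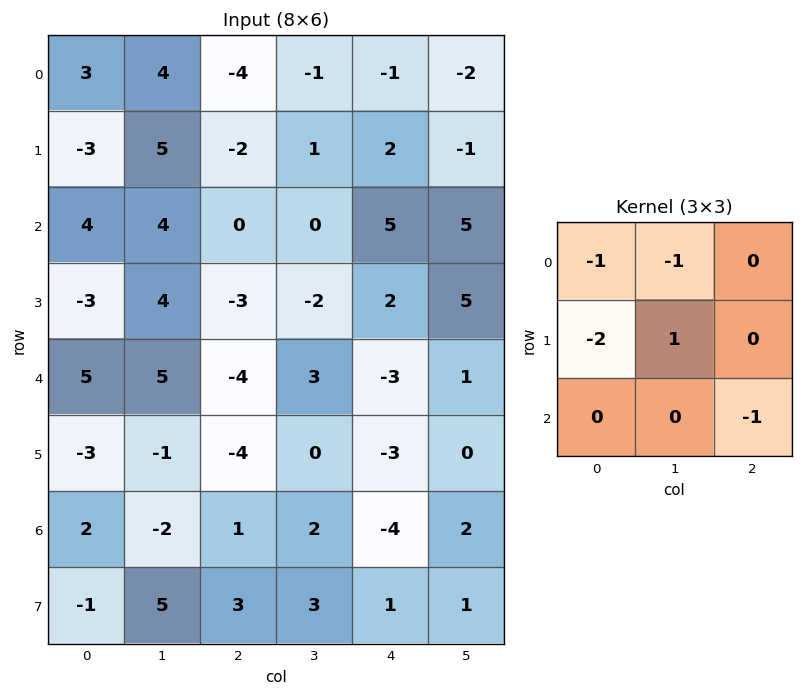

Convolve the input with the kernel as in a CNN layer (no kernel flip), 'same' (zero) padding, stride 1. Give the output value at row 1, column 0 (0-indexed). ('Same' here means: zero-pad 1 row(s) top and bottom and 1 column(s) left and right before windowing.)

The receptive field on the zero-padded input at this output position is [0 3 4 / 0 -3 5 / 0 4 4]. Elementwise product with the kernel and sum: 0·-1 + 3·-1 + 0·-2 + -3·1 + 4·-1.

-10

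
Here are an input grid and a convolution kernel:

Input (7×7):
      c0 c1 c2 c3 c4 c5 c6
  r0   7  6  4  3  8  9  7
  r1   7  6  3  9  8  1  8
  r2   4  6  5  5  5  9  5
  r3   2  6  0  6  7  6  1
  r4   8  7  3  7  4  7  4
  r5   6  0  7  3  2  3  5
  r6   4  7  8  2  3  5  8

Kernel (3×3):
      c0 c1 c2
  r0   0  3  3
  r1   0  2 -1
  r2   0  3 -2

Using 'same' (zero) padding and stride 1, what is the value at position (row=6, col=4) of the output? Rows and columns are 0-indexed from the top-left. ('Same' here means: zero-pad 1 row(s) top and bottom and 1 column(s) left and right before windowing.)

The receptive field on the zero-padded input at this output position is [3 2 3 / 2 3 5 / 0 0 0]. Elementwise product with the kernel and sum: 2·3 + 3·3 + 3·2 + 5·-1 + 0·3 + 0·-2.

16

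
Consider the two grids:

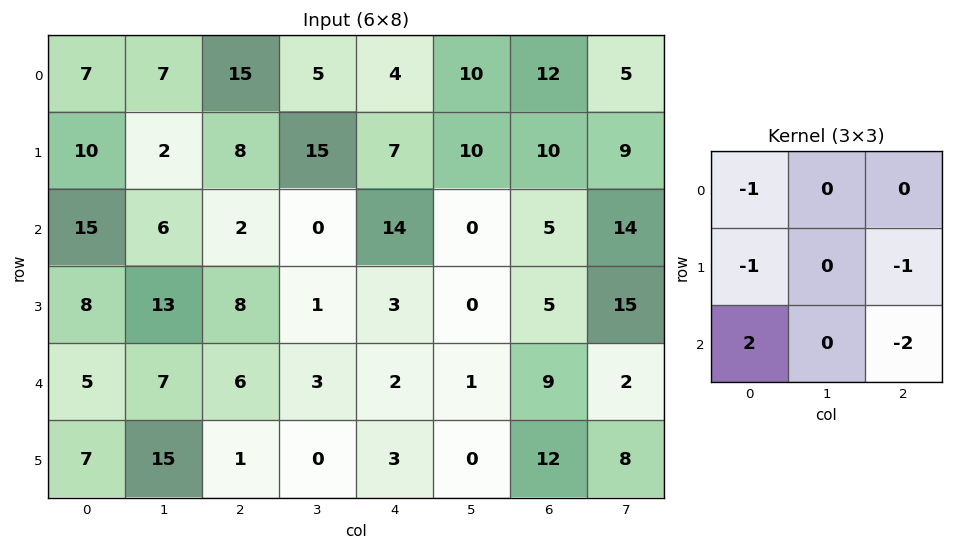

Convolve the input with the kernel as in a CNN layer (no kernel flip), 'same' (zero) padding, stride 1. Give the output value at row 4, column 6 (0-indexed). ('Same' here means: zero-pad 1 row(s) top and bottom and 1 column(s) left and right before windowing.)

-19

The receptive field on the zero-padded input at this output position is [0 5 15 / 1 9 2 / 0 12 8]. Elementwise product with the kernel and sum: 0·-1 + 1·-1 + 2·-1 + 0·2 + 8·-2.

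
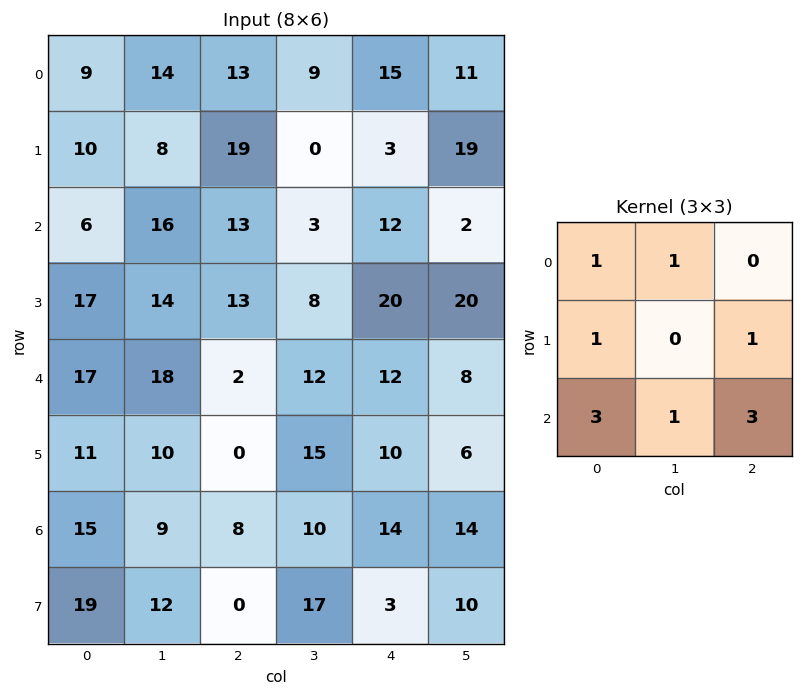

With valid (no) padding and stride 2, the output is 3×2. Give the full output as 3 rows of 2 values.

125 122
127 103
124 100

Output[0,0]: The receptive field on the input at this output position is [9 14 13 / 10 8 19 / 6 16 13]. Elementwise product with the kernel and sum: 9·1 + 14·1 + 10·1 + 19·1 + 6·3 + 16·1 + 13·3.
Output[0,1]: The receptive field on the input at this output position is [13 9 15 / 19 0 3 / 13 3 12]. Elementwise product with the kernel and sum: 13·1 + 9·1 + 19·1 + 3·1 + 13·3 + 3·1 + 12·3.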